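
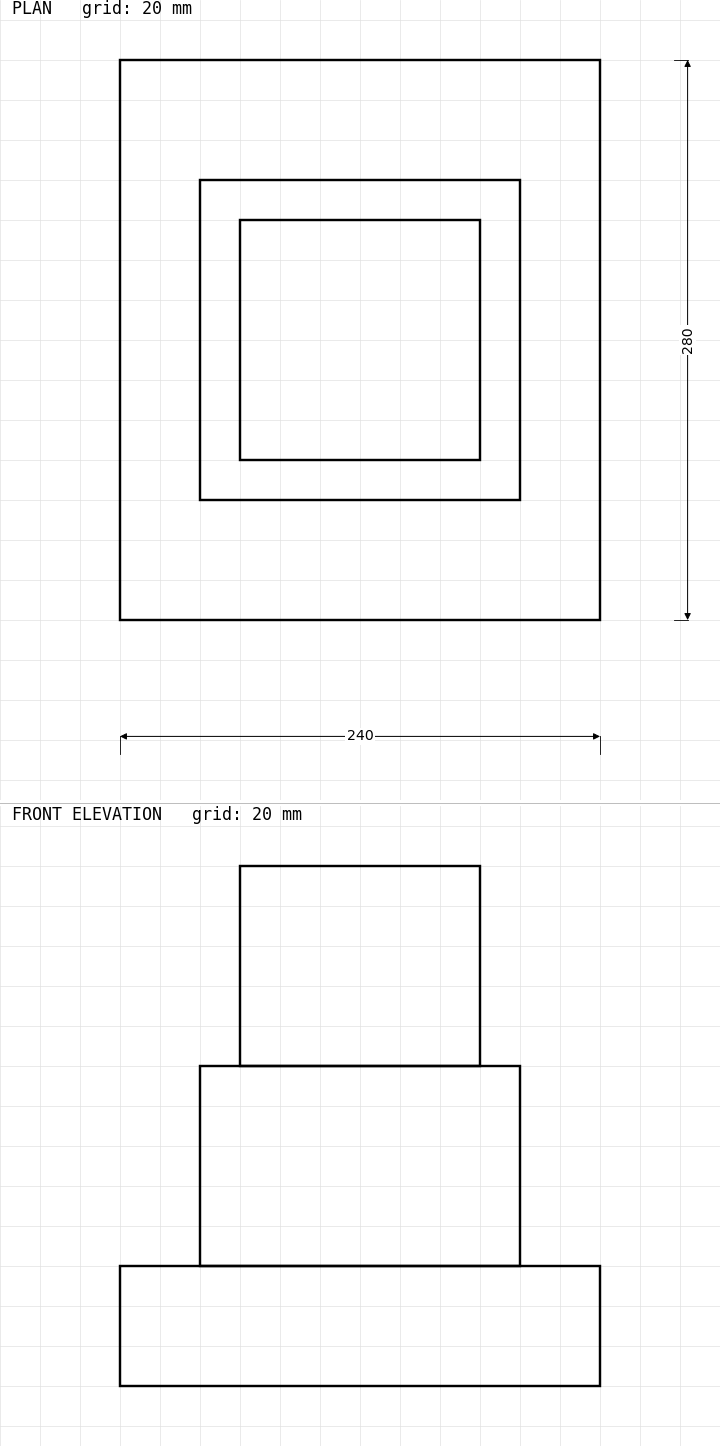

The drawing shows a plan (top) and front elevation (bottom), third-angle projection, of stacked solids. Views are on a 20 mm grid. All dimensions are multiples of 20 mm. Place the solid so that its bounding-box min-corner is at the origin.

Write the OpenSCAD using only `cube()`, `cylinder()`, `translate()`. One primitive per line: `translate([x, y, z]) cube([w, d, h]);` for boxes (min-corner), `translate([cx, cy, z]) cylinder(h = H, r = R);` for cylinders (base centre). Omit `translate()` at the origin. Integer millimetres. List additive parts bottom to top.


cube([240, 280, 60]);
translate([40, 60, 60]) cube([160, 160, 100]);
translate([60, 80, 160]) cube([120, 120, 100]);


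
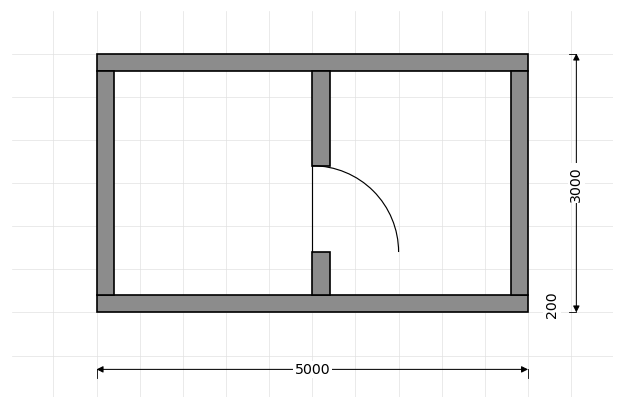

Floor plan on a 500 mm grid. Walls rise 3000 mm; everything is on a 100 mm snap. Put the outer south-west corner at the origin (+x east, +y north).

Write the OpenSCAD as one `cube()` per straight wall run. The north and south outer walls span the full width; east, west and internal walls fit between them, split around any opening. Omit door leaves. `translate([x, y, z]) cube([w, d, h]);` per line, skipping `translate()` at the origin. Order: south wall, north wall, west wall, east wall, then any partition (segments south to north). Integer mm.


cube([5000, 200, 3000]);
translate([0, 2800, 0]) cube([5000, 200, 3000]);
translate([0, 200, 0]) cube([200, 2600, 3000]);
translate([4800, 200, 0]) cube([200, 2600, 3000]);
translate([2500, 200, 0]) cube([200, 500, 3000]);
translate([2500, 1700, 0]) cube([200, 1100, 3000]);


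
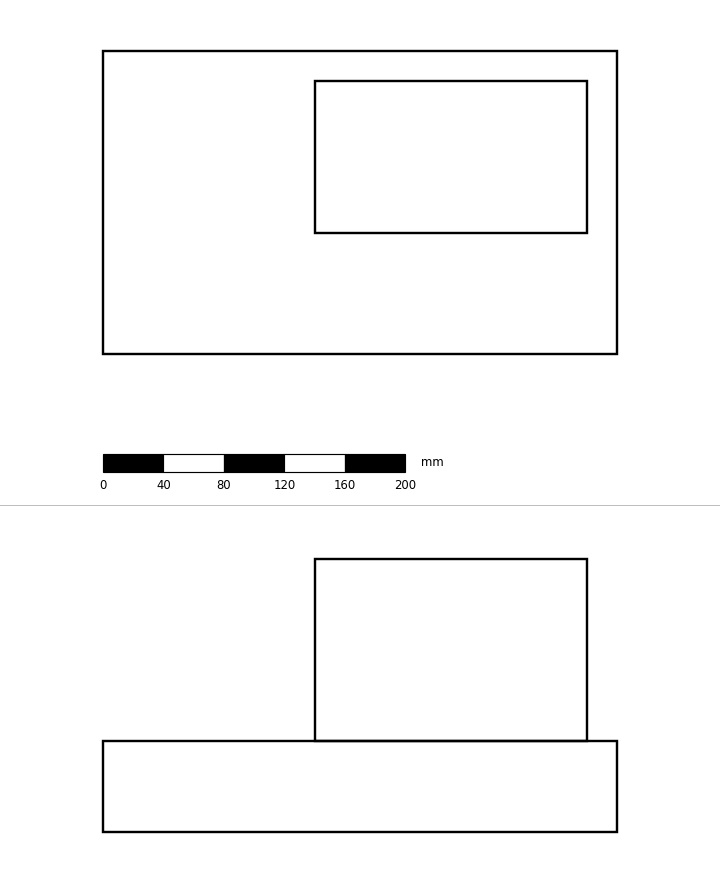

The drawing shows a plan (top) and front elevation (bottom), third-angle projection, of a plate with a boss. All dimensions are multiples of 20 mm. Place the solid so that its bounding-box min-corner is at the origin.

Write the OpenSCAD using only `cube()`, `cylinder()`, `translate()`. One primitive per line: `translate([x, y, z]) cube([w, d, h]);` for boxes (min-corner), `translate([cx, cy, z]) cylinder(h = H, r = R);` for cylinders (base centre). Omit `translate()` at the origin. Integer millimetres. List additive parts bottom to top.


cube([340, 200, 60]);
translate([140, 80, 60]) cube([180, 100, 120]);


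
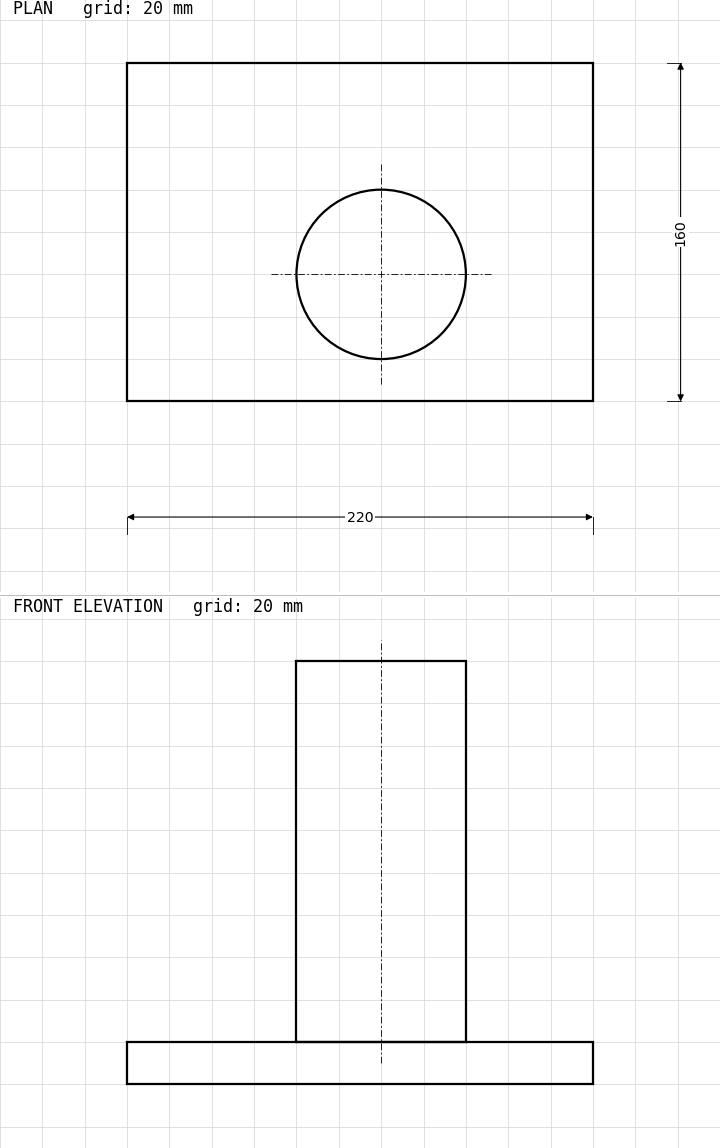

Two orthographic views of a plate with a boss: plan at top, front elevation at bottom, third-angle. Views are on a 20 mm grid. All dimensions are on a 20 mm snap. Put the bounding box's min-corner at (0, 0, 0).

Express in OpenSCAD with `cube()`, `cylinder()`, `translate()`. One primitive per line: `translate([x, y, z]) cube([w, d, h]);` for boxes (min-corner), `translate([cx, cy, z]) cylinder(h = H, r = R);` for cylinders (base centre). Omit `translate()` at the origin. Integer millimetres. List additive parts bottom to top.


cube([220, 160, 20]);
translate([120, 60, 20]) cylinder(h = 180, r = 40);


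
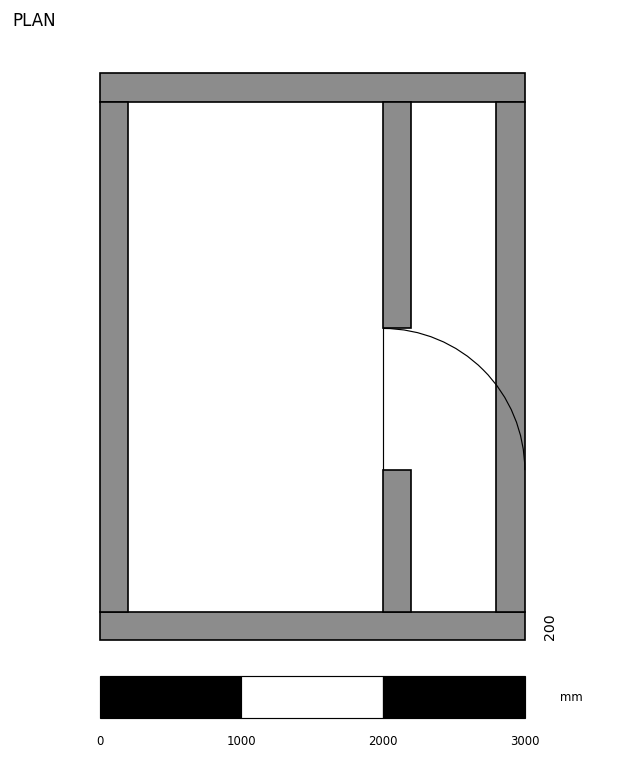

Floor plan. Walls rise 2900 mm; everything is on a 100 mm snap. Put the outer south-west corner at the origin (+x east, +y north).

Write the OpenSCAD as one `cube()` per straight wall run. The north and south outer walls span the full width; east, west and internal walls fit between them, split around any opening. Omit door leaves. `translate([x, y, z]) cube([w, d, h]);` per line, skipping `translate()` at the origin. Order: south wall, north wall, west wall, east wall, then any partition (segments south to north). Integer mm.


cube([3000, 200, 2900]);
translate([0, 3800, 0]) cube([3000, 200, 2900]);
translate([0, 200, 0]) cube([200, 3600, 2900]);
translate([2800, 200, 0]) cube([200, 3600, 2900]);
translate([2000, 200, 0]) cube([200, 1000, 2900]);
translate([2000, 2200, 0]) cube([200, 1600, 2900]);


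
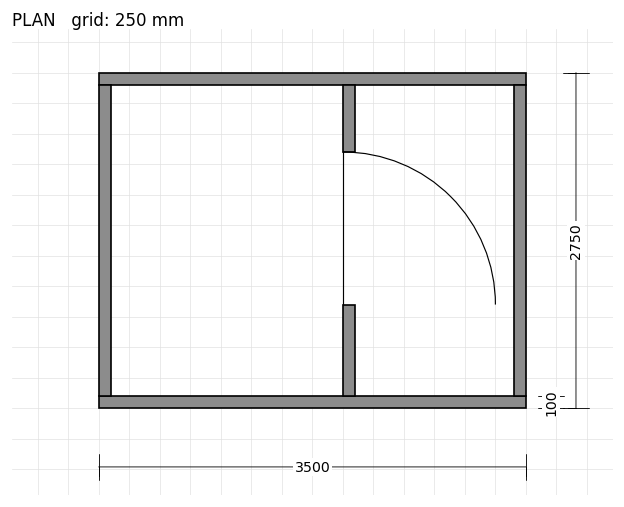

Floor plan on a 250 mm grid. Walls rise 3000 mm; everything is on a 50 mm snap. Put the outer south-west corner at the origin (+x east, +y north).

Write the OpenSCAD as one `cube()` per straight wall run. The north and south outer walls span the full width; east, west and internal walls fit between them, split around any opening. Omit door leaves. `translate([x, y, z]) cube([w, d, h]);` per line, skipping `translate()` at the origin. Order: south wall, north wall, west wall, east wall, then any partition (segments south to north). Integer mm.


cube([3500, 100, 3000]);
translate([0, 2650, 0]) cube([3500, 100, 3000]);
translate([0, 100, 0]) cube([100, 2550, 3000]);
translate([3400, 100, 0]) cube([100, 2550, 3000]);
translate([2000, 100, 0]) cube([100, 750, 3000]);
translate([2000, 2100, 0]) cube([100, 550, 3000]);


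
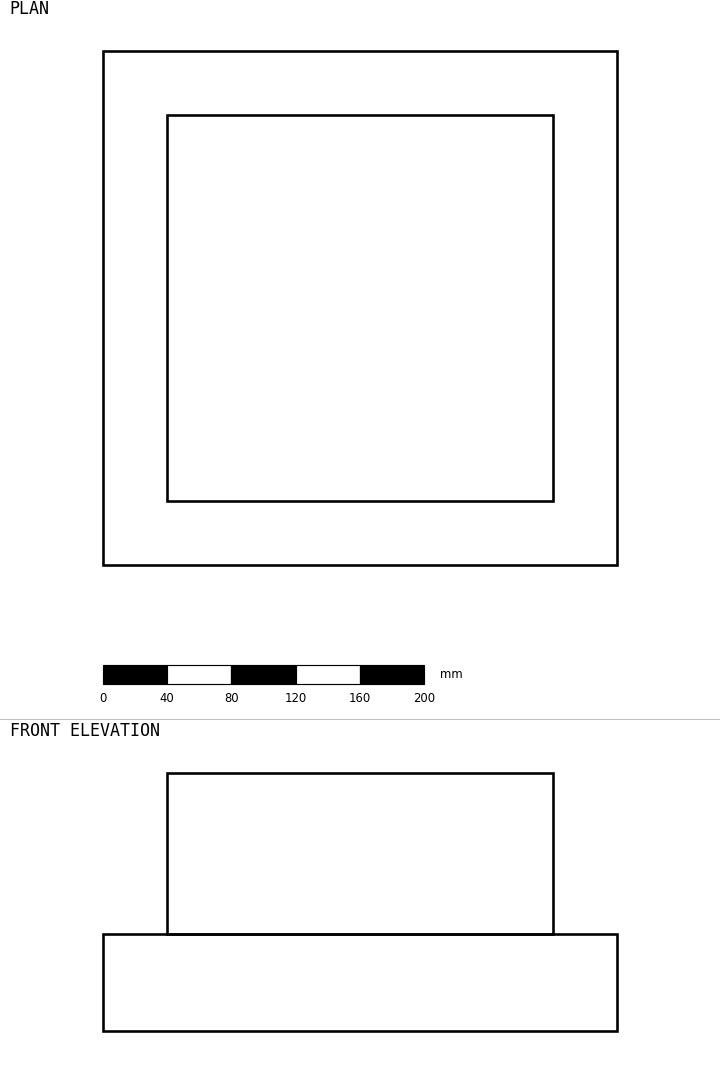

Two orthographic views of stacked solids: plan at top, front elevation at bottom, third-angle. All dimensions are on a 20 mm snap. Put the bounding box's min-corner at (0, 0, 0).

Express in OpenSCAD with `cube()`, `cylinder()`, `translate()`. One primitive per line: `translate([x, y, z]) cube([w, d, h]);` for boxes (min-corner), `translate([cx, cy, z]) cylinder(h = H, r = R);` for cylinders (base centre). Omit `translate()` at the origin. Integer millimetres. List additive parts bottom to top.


cube([320, 320, 60]);
translate([40, 40, 60]) cube([240, 240, 100]);


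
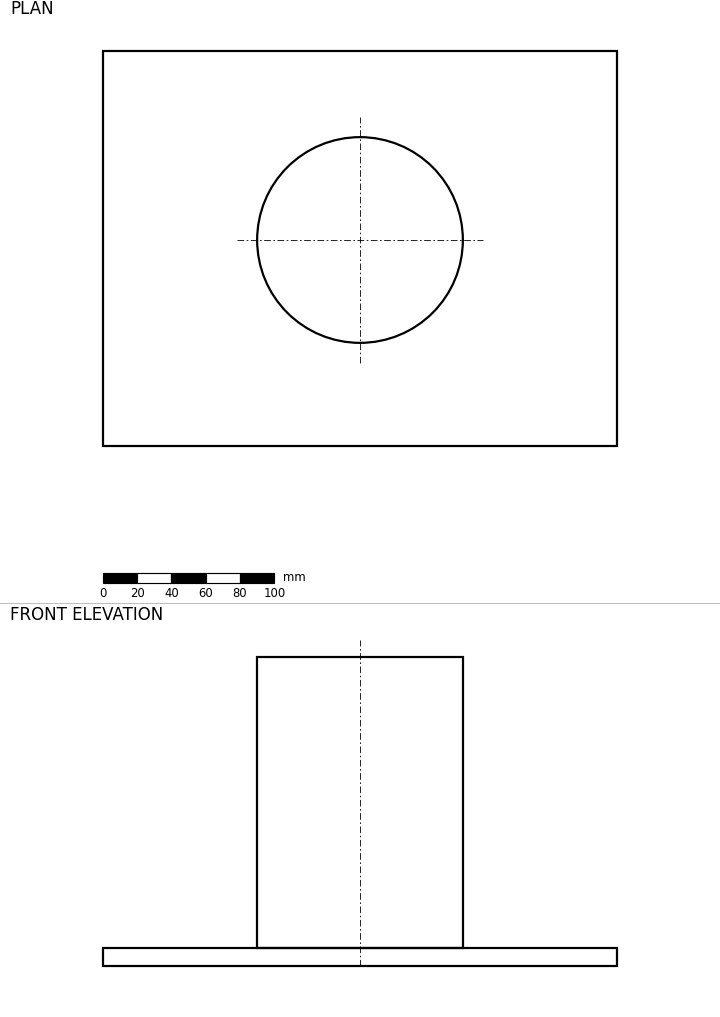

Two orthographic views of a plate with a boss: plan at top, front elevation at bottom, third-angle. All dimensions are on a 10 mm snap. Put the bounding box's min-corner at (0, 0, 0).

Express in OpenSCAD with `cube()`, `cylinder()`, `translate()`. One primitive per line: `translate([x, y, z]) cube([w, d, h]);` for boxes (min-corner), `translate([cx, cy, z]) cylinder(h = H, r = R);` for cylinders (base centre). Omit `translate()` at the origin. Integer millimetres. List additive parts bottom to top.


cube([300, 230, 10]);
translate([150, 120, 10]) cylinder(h = 170, r = 60);


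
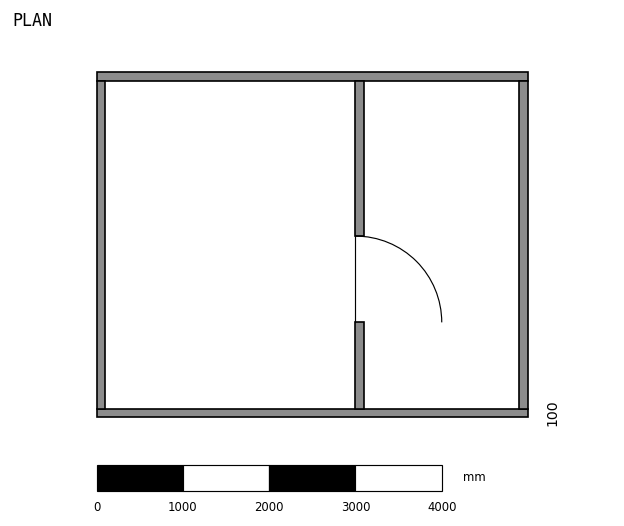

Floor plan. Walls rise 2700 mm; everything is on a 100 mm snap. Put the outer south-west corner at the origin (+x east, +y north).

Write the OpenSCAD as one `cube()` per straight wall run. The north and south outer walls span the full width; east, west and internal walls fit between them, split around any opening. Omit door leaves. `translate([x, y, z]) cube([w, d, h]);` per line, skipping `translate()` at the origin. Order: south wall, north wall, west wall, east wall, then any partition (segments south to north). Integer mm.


cube([5000, 100, 2700]);
translate([0, 3900, 0]) cube([5000, 100, 2700]);
translate([0, 100, 0]) cube([100, 3800, 2700]);
translate([4900, 100, 0]) cube([100, 3800, 2700]);
translate([3000, 100, 0]) cube([100, 1000, 2700]);
translate([3000, 2100, 0]) cube([100, 1800, 2700]);


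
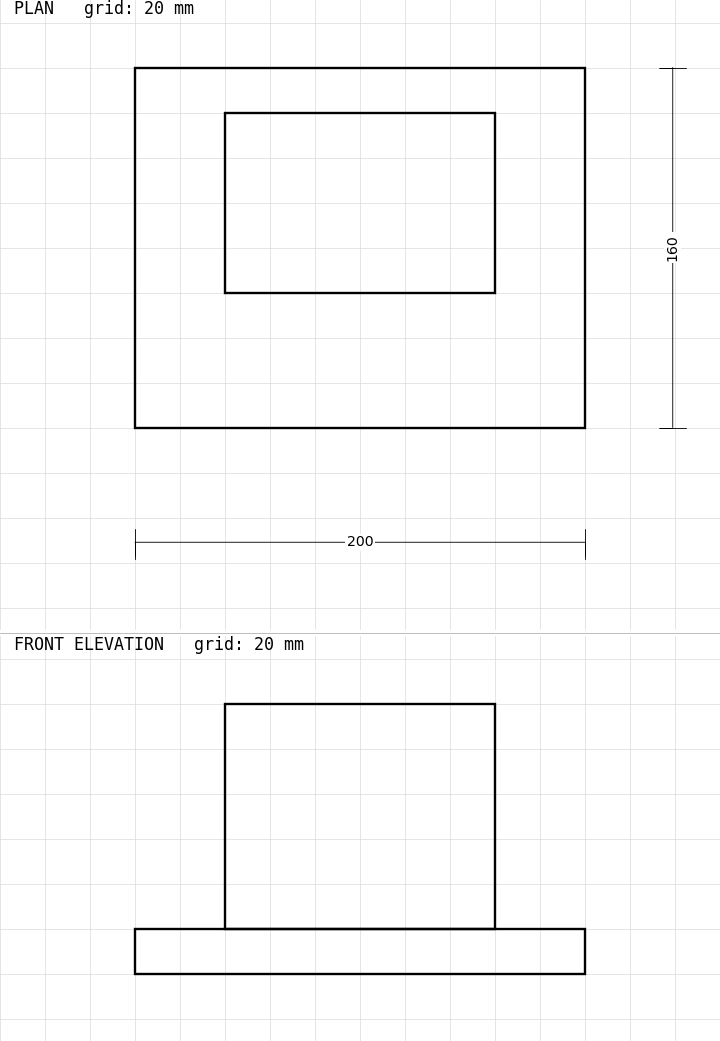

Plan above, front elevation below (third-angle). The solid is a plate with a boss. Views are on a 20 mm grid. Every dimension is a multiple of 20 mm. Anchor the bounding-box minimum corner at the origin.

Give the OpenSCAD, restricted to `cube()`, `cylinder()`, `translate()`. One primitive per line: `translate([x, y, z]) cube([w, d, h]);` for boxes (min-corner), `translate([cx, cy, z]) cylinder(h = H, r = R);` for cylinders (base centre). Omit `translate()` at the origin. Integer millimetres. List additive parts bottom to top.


cube([200, 160, 20]);
translate([40, 60, 20]) cube([120, 80, 100]);


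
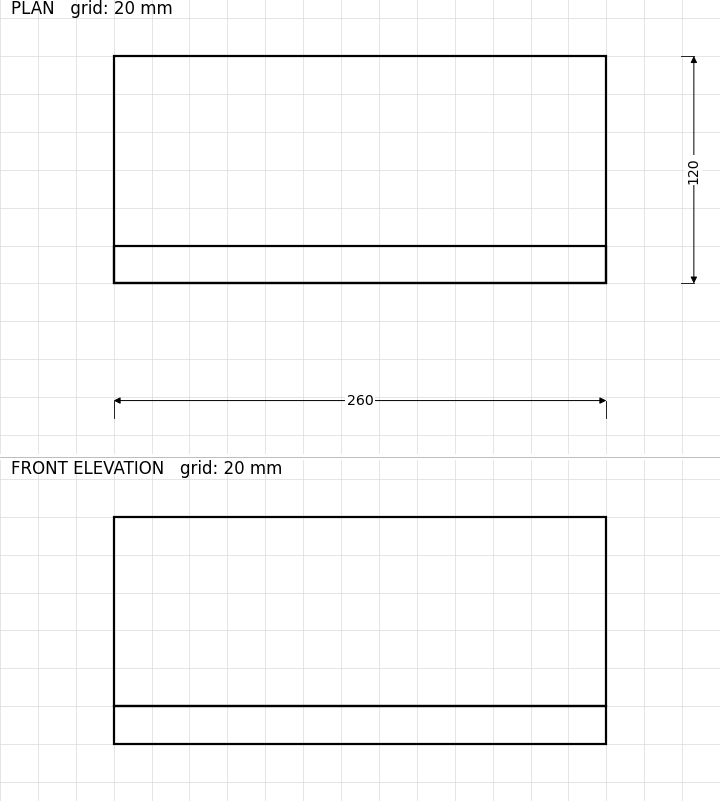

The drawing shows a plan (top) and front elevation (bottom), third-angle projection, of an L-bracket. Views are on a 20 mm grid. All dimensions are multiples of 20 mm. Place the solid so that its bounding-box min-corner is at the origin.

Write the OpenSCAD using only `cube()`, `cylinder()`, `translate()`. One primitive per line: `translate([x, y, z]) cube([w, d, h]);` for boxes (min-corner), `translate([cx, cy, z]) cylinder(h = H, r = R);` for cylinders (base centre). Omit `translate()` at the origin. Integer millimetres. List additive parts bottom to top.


cube([260, 120, 20]);
translate([0, 0, 20]) cube([260, 20, 100]);


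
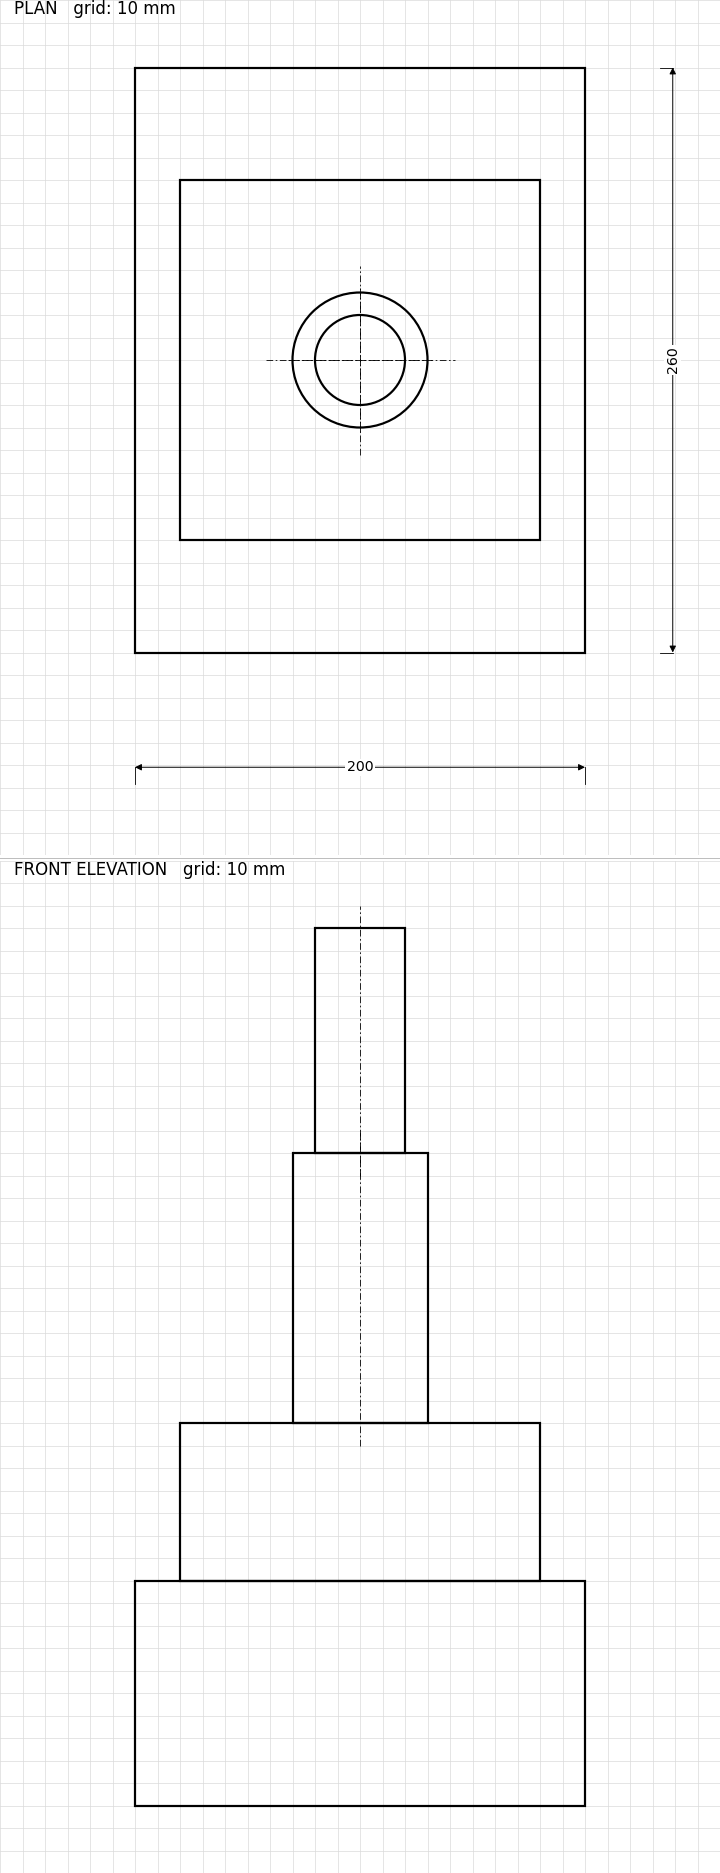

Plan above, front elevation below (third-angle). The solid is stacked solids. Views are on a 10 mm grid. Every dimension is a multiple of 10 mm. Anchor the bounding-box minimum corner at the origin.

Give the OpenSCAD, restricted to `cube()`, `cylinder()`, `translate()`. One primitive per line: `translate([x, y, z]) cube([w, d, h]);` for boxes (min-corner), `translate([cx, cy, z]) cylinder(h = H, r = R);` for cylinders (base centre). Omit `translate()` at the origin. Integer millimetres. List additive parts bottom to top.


cube([200, 260, 100]);
translate([20, 50, 100]) cube([160, 160, 70]);
translate([100, 130, 170]) cylinder(h = 120, r = 30);
translate([100, 130, 290]) cylinder(h = 100, r = 20);


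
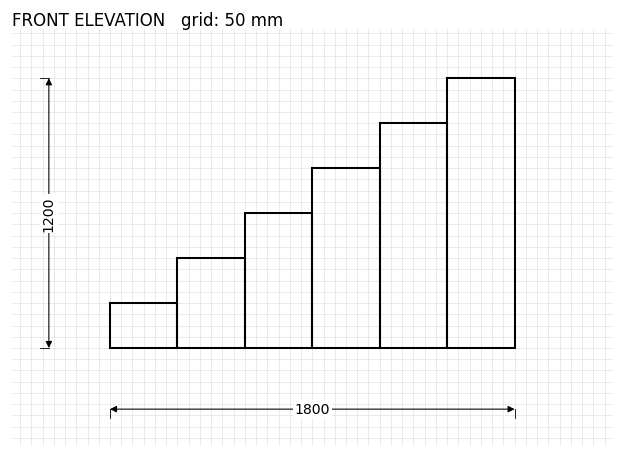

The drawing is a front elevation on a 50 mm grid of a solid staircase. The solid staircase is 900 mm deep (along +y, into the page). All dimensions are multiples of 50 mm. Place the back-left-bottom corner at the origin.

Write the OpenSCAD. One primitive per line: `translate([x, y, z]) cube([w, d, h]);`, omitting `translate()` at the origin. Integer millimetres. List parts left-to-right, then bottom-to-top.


cube([300, 900, 200]);
translate([300, 0, 0]) cube([300, 900, 400]);
translate([600, 0, 0]) cube([300, 900, 600]);
translate([900, 0, 0]) cube([300, 900, 800]);
translate([1200, 0, 0]) cube([300, 900, 1000]);
translate([1500, 0, 0]) cube([300, 900, 1200]);


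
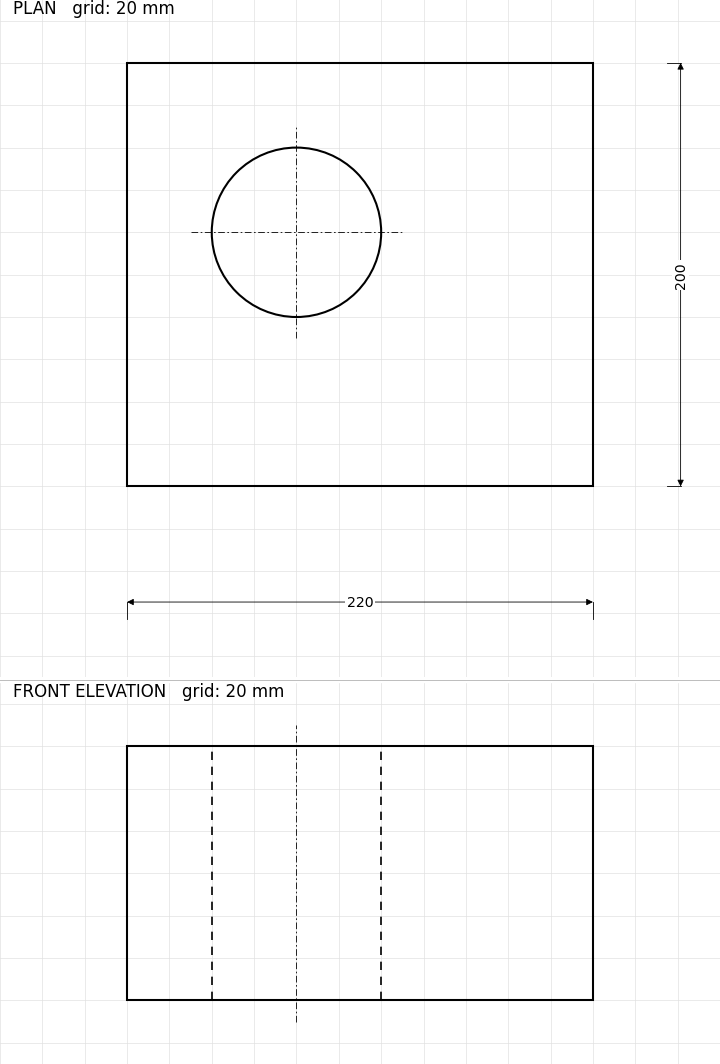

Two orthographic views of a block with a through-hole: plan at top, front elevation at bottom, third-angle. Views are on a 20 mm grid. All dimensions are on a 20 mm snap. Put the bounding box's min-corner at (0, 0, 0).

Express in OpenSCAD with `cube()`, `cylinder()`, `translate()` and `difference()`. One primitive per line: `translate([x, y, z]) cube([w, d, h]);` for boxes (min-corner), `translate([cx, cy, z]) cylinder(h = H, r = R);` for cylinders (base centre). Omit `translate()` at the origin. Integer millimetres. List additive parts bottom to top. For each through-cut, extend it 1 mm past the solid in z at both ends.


difference() {
  cube([220, 200, 120]);
  translate([80, 120, -1]) cylinder(h = 122, r = 40);
}


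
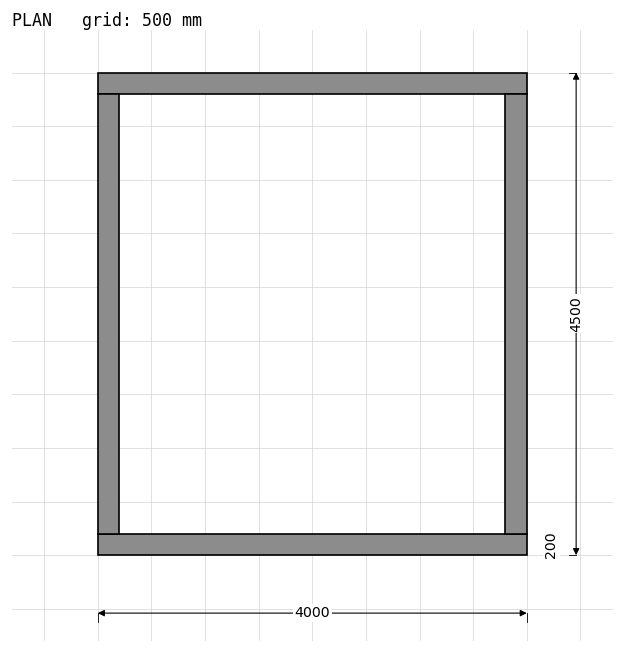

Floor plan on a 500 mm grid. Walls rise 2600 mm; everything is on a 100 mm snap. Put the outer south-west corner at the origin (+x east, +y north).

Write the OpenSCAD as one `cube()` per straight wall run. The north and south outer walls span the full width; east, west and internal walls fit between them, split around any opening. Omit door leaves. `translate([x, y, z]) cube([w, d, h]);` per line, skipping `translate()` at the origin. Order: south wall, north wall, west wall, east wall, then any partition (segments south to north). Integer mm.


cube([4000, 200, 2600]);
translate([0, 4300, 0]) cube([4000, 200, 2600]);
translate([0, 200, 0]) cube([200, 4100, 2600]);
translate([3800, 200, 0]) cube([200, 4100, 2600]);


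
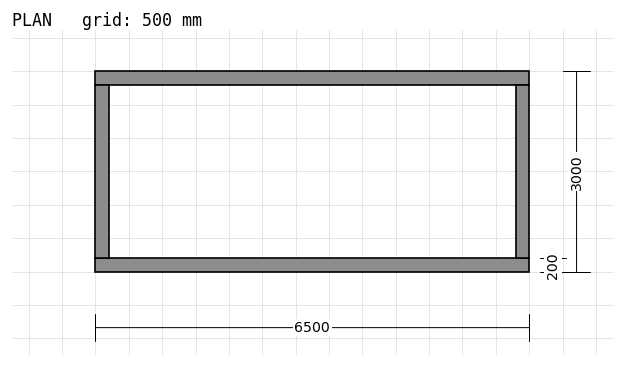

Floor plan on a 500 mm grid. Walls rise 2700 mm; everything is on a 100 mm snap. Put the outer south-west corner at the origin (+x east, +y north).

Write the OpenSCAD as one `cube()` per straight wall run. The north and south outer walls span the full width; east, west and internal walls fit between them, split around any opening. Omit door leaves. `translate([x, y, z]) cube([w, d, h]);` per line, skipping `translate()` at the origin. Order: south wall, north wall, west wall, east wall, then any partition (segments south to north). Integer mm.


cube([6500, 200, 2700]);
translate([0, 2800, 0]) cube([6500, 200, 2700]);
translate([0, 200, 0]) cube([200, 2600, 2700]);
translate([6300, 200, 0]) cube([200, 2600, 2700]);


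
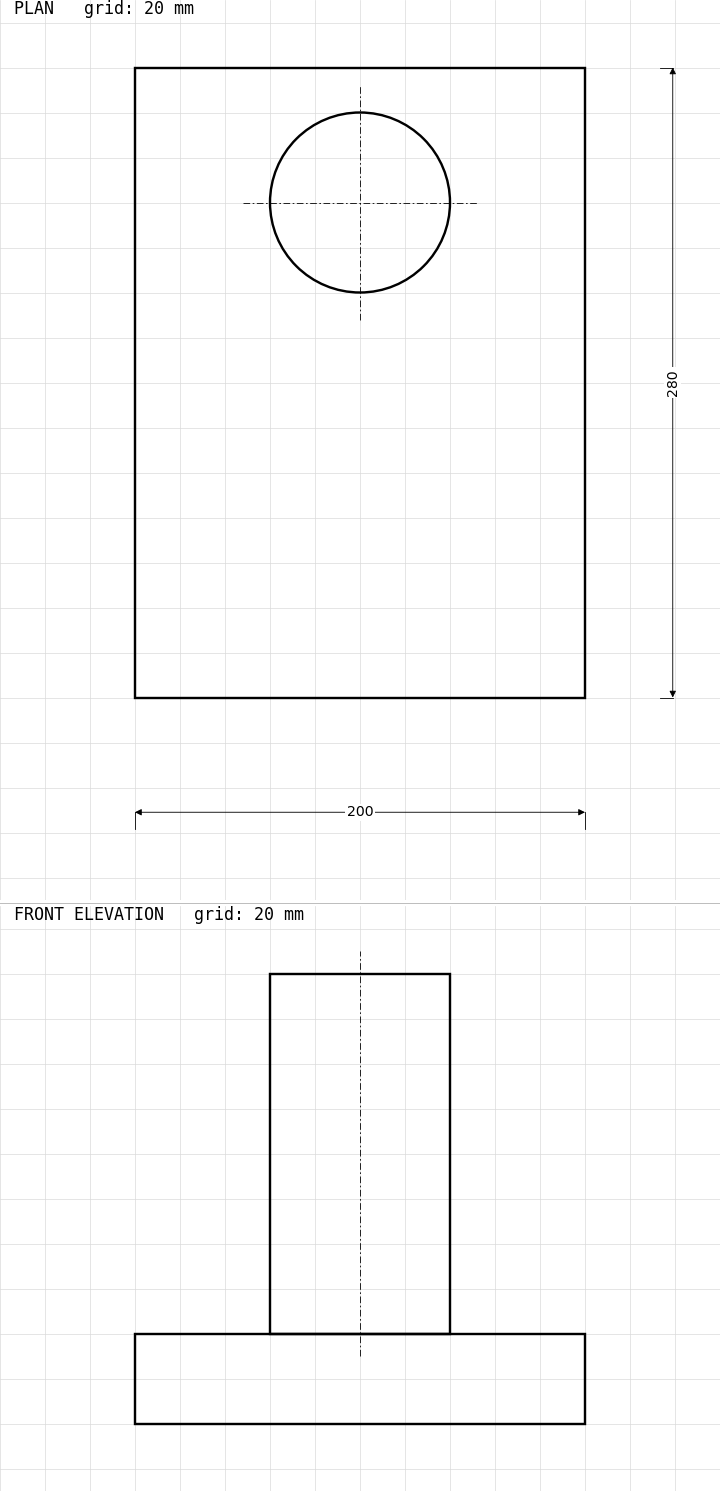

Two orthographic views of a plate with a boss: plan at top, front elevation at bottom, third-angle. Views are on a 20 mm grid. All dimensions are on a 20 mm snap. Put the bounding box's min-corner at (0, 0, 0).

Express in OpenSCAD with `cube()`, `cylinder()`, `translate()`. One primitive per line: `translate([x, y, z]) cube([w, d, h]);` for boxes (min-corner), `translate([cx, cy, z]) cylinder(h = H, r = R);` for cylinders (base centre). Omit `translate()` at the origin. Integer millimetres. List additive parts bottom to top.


cube([200, 280, 40]);
translate([100, 220, 40]) cylinder(h = 160, r = 40);


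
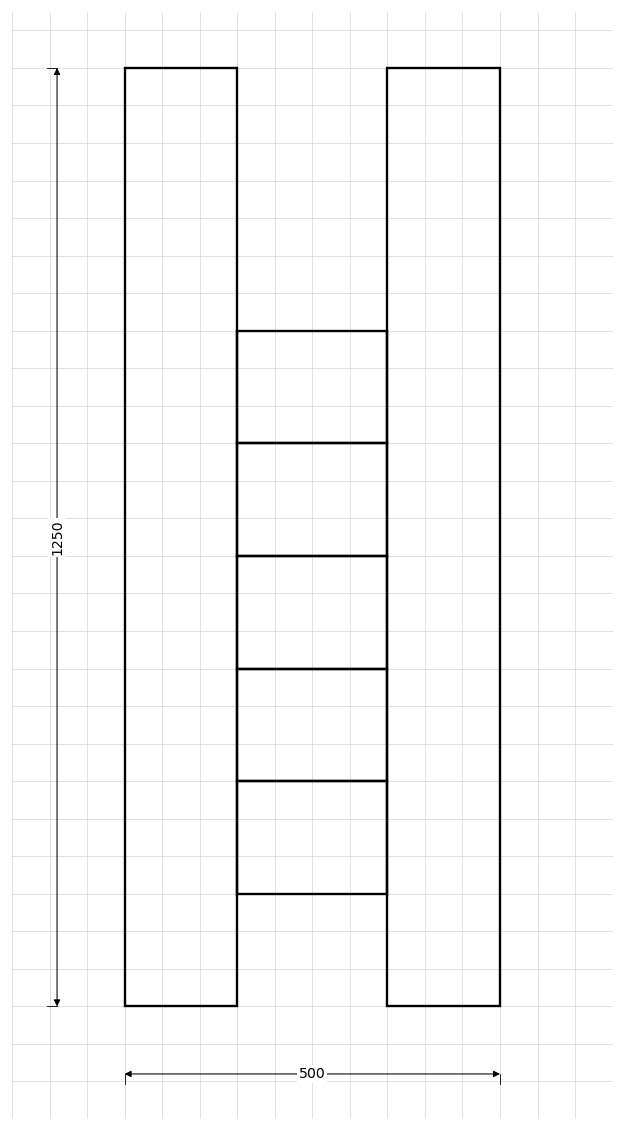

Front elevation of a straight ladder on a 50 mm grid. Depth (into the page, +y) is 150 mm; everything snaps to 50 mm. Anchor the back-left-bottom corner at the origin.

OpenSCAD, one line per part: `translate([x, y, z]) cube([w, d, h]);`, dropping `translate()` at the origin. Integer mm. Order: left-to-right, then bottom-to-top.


cube([150, 150, 1250]);
translate([150, 0, 150]) cube([200, 150, 150]);
translate([150, 0, 300]) cube([200, 150, 150]);
translate([150, 0, 450]) cube([200, 150, 150]);
translate([150, 0, 600]) cube([200, 150, 150]);
translate([150, 0, 750]) cube([200, 150, 150]);
translate([350, 0, 0]) cube([150, 150, 1250]);


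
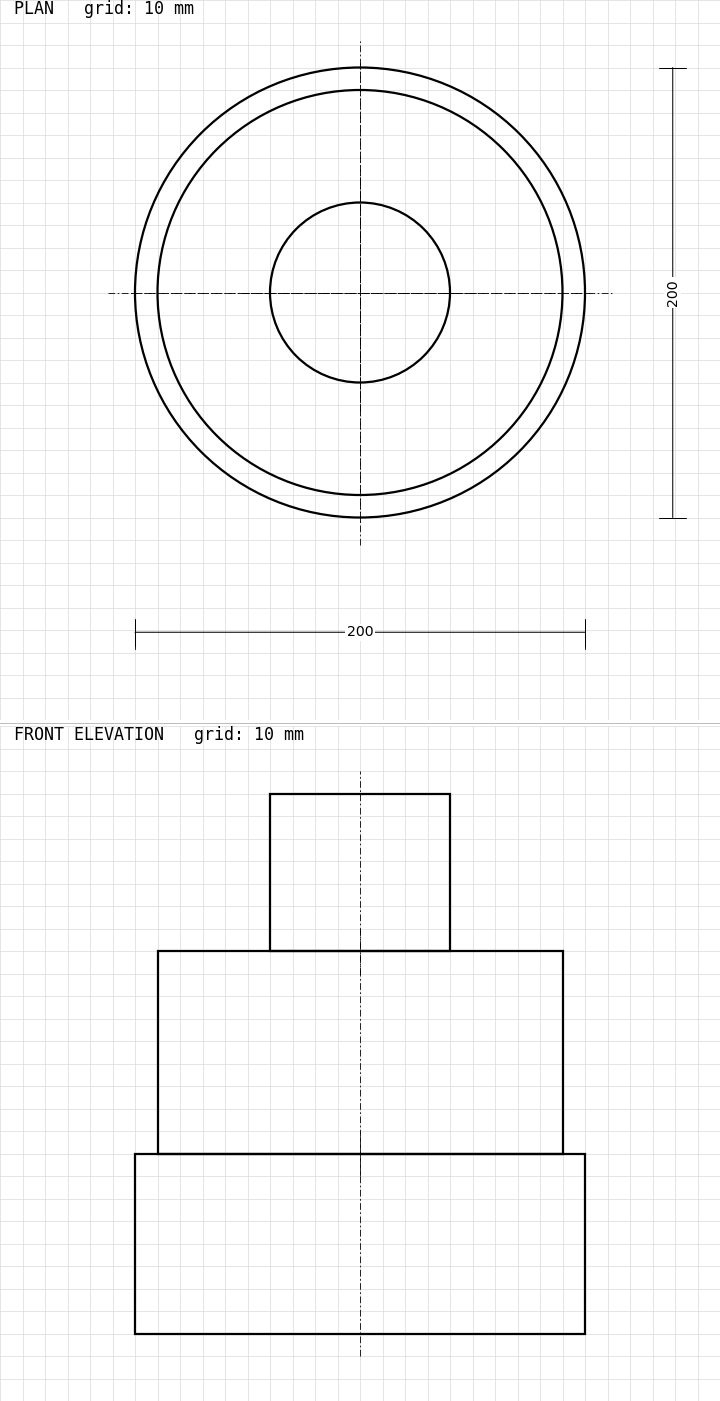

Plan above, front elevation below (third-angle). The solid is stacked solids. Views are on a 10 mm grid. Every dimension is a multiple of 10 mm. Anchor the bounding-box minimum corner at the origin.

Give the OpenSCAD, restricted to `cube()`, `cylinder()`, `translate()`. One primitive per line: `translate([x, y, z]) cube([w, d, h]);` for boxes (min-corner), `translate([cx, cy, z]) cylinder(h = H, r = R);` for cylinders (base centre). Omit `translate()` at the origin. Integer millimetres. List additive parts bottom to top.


translate([100, 100, 0]) cylinder(h = 80, r = 100);
translate([100, 100, 80]) cylinder(h = 90, r = 90);
translate([100, 100, 170]) cylinder(h = 70, r = 40);


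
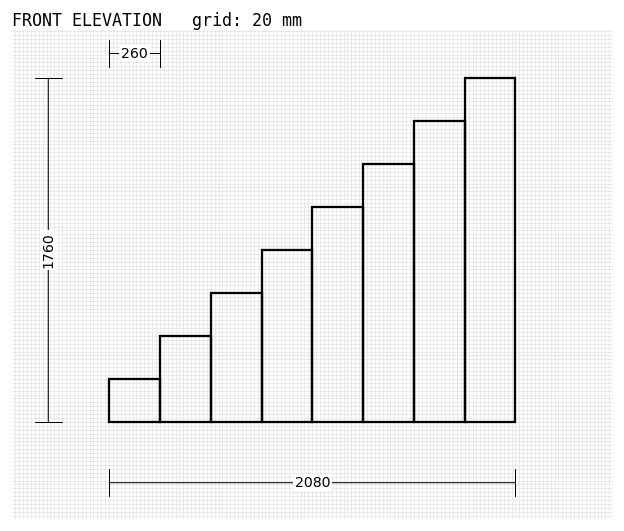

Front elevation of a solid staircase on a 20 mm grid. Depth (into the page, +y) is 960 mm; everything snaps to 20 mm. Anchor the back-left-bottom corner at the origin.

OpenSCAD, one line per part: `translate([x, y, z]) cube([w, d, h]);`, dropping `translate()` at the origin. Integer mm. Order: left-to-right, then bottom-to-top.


cube([260, 960, 220]);
translate([260, 0, 0]) cube([260, 960, 440]);
translate([520, 0, 0]) cube([260, 960, 660]);
translate([780, 0, 0]) cube([260, 960, 880]);
translate([1040, 0, 0]) cube([260, 960, 1100]);
translate([1300, 0, 0]) cube([260, 960, 1320]);
translate([1560, 0, 0]) cube([260, 960, 1540]);
translate([1820, 0, 0]) cube([260, 960, 1760]);


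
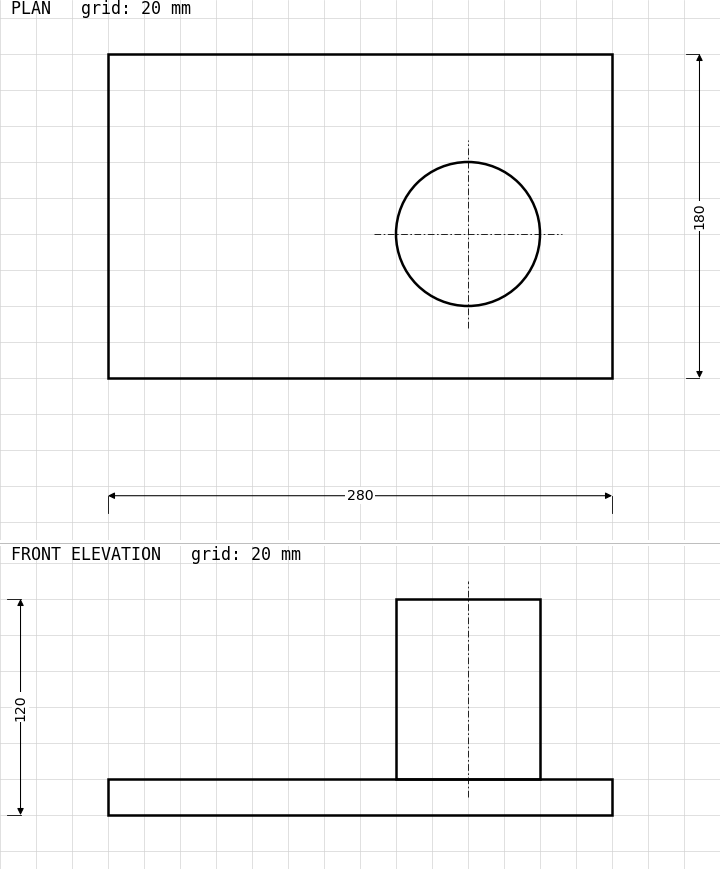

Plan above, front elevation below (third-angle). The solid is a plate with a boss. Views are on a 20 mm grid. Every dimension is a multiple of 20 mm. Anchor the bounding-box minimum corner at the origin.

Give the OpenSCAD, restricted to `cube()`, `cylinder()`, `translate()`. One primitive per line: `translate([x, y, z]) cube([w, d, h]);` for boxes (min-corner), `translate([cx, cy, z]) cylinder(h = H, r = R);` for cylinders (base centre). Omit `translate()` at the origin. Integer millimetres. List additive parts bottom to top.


cube([280, 180, 20]);
translate([200, 80, 20]) cylinder(h = 100, r = 40);


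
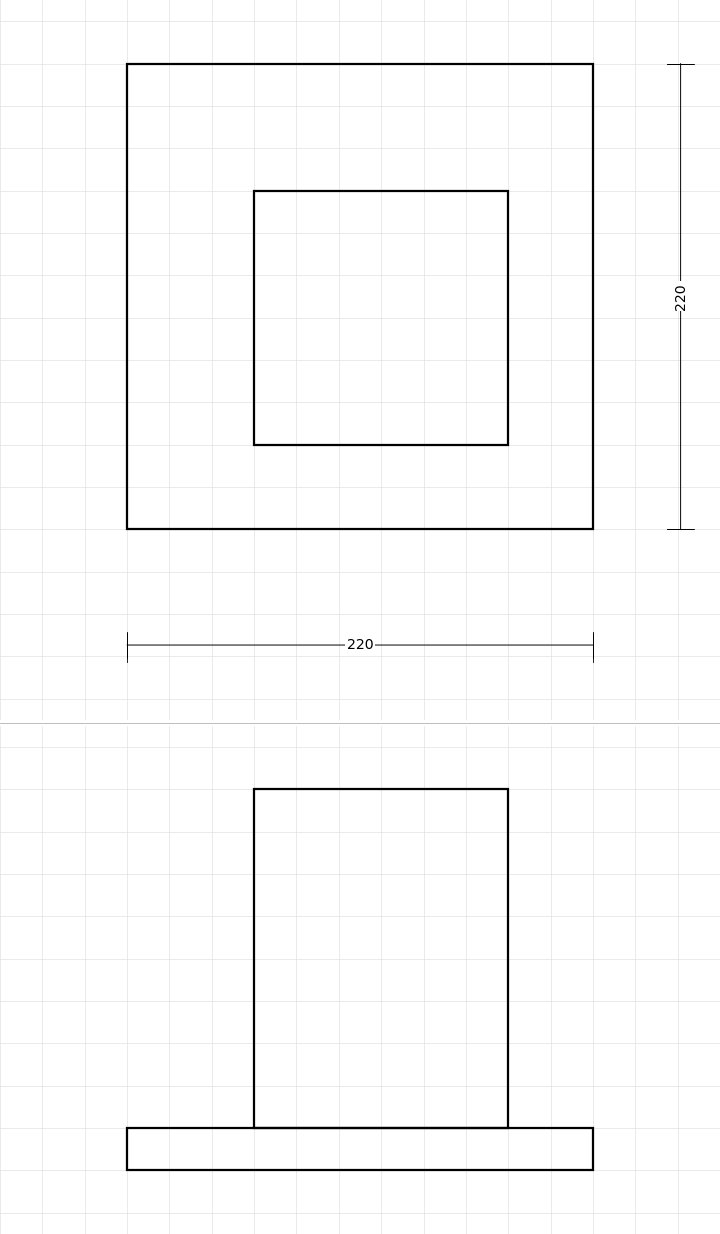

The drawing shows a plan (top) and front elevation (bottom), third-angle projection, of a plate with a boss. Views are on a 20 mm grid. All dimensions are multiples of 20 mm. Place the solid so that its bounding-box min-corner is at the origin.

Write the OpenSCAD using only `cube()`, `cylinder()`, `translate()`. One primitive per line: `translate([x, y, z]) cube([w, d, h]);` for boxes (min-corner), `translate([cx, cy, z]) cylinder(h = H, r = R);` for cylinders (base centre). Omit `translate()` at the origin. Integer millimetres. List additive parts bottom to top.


cube([220, 220, 20]);
translate([60, 40, 20]) cube([120, 120, 160]);


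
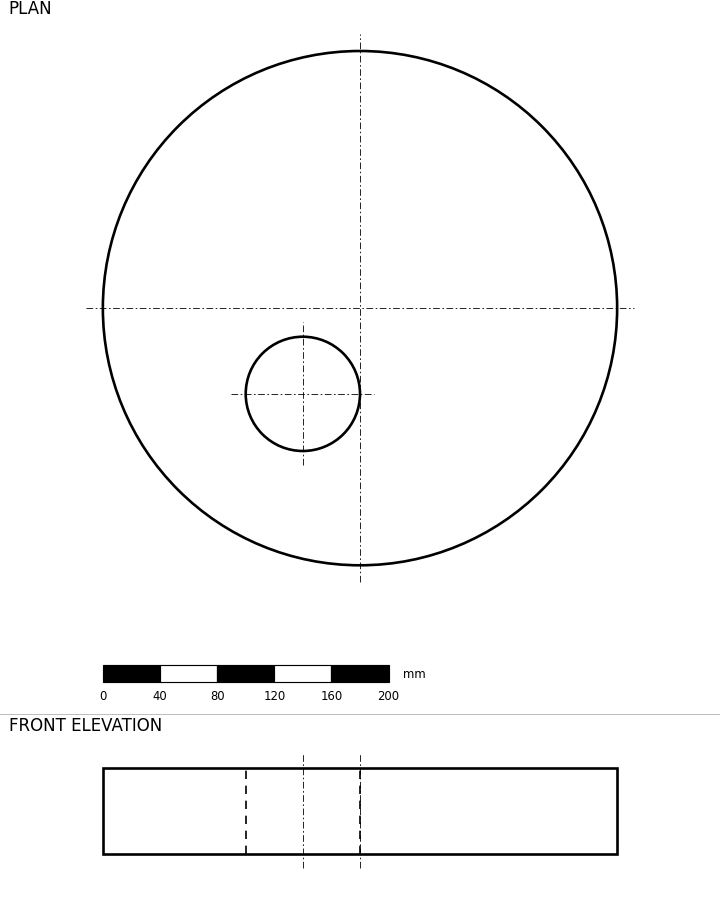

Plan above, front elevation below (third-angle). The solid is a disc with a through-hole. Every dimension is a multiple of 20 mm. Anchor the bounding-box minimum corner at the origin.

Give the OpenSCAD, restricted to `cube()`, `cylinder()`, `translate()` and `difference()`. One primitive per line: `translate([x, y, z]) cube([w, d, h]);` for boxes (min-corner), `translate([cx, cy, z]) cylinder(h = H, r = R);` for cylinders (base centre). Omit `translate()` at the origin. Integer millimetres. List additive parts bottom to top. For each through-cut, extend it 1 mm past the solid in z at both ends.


difference() {
  translate([180, 180, 0]) cylinder(h = 60, r = 180);
  translate([140, 120, -1]) cylinder(h = 62, r = 40);
}


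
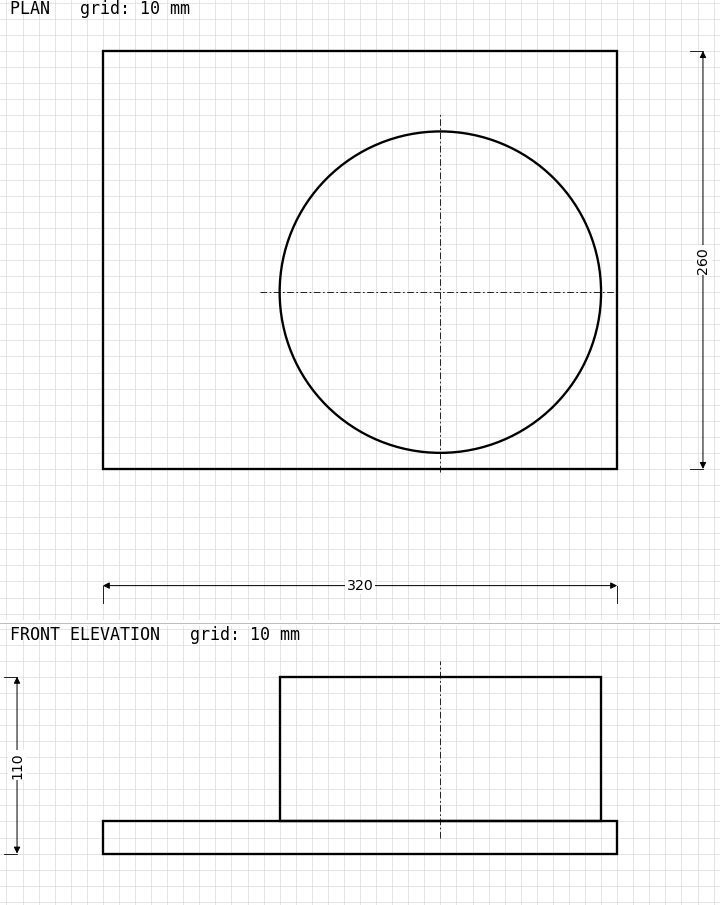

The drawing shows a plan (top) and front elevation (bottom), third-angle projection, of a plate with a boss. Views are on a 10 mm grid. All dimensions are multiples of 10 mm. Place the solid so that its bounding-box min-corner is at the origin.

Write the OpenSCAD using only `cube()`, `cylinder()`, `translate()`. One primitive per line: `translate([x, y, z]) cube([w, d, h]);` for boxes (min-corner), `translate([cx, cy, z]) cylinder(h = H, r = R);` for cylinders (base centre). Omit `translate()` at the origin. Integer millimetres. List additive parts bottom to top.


cube([320, 260, 20]);
translate([210, 110, 20]) cylinder(h = 90, r = 100);


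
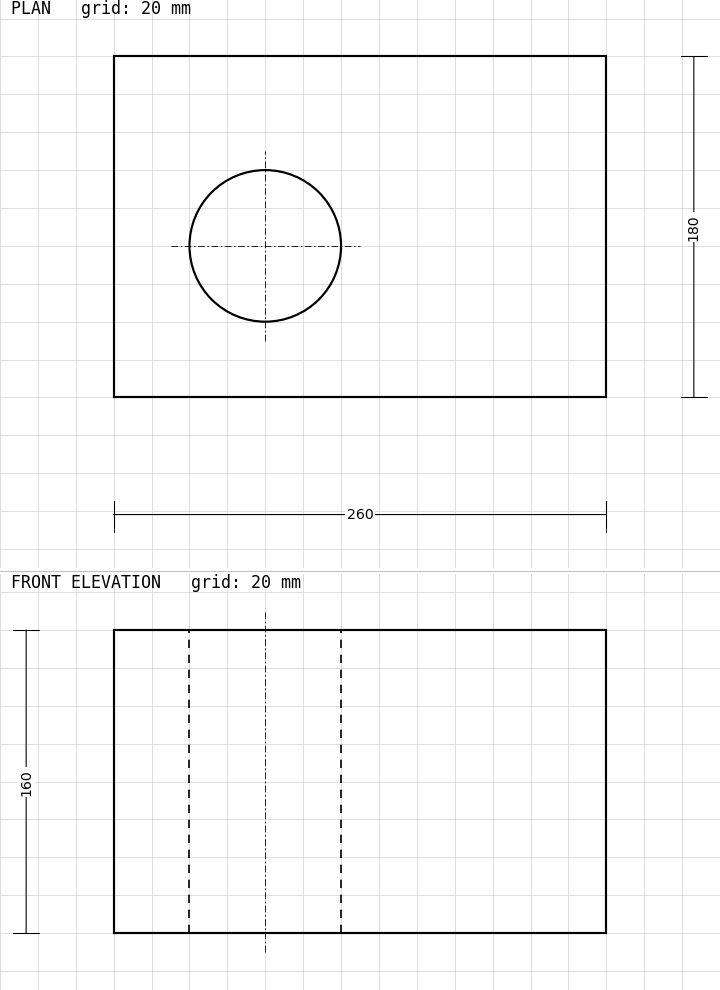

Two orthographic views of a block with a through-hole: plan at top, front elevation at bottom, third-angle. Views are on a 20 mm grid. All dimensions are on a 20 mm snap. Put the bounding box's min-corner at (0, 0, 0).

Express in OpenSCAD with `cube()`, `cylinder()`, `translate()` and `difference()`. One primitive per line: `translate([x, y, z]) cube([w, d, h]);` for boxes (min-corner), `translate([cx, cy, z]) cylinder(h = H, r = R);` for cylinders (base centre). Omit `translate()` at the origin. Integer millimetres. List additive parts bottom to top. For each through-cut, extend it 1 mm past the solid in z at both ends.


difference() {
  cube([260, 180, 160]);
  translate([80, 80, -1]) cylinder(h = 162, r = 40);
}


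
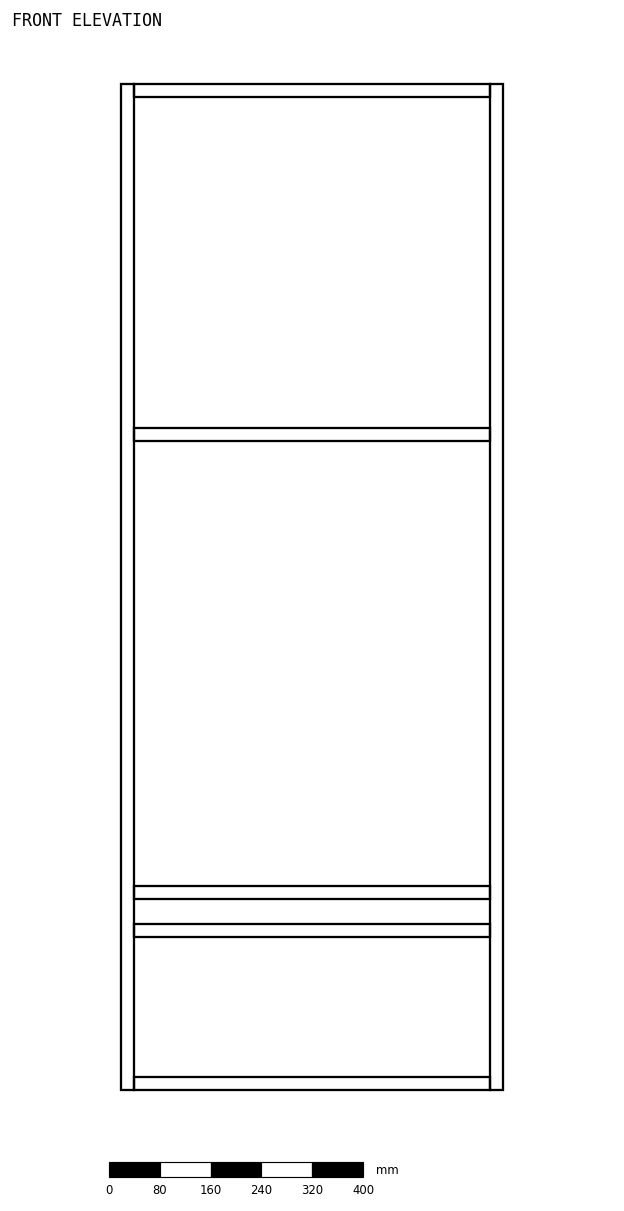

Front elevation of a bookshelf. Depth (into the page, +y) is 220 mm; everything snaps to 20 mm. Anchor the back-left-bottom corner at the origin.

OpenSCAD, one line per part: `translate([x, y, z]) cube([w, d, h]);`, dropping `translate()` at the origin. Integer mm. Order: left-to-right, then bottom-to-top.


cube([20, 220, 1580]);
translate([20, 0, 0]) cube([560, 220, 20]);
translate([20, 0, 240]) cube([560, 220, 20]);
translate([20, 0, 300]) cube([560, 220, 20]);
translate([20, 0, 1020]) cube([560, 220, 20]);
translate([20, 0, 1560]) cube([560, 220, 20]);
translate([580, 0, 0]) cube([20, 220, 1580]);


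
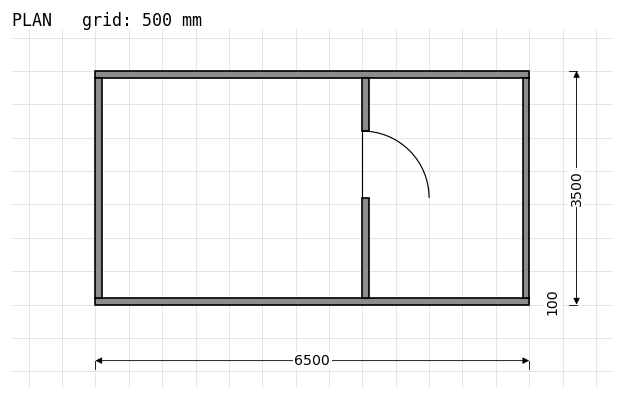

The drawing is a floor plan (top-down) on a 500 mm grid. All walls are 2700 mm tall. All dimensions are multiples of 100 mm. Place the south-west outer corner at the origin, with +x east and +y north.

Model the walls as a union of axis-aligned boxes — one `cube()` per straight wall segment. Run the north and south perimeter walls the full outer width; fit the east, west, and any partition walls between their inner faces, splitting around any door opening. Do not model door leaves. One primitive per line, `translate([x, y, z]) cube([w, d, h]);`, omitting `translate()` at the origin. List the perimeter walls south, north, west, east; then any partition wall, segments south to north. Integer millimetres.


cube([6500, 100, 2700]);
translate([0, 3400, 0]) cube([6500, 100, 2700]);
translate([0, 100, 0]) cube([100, 3300, 2700]);
translate([6400, 100, 0]) cube([100, 3300, 2700]);
translate([4000, 100, 0]) cube([100, 1500, 2700]);
translate([4000, 2600, 0]) cube([100, 800, 2700]);


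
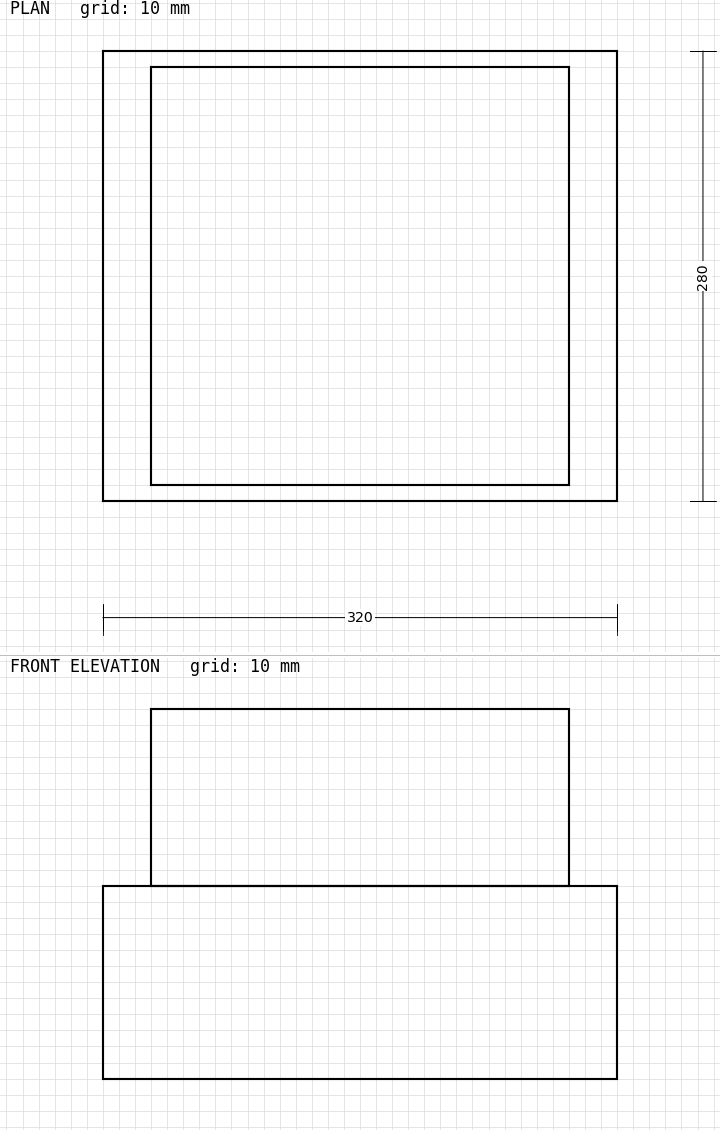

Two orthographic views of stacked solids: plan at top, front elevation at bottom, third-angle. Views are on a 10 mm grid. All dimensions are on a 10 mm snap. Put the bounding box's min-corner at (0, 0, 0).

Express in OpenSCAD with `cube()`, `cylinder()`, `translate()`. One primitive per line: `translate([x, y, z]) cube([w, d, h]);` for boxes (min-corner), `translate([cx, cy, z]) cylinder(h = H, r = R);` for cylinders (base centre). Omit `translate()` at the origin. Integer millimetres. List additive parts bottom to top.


cube([320, 280, 120]);
translate([30, 10, 120]) cube([260, 260, 110]);


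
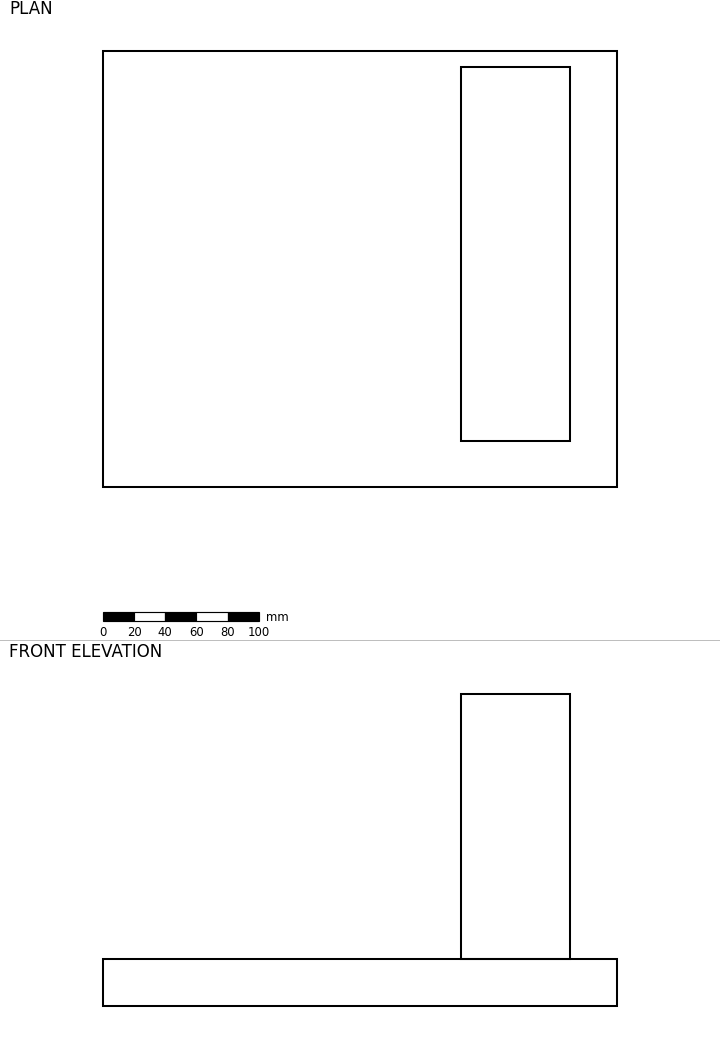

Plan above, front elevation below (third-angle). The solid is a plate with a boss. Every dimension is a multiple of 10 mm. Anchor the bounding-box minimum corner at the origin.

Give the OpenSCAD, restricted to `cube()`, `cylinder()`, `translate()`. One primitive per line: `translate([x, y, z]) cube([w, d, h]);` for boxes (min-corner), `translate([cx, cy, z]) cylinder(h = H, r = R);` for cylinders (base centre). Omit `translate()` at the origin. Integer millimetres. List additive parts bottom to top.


cube([330, 280, 30]);
translate([230, 30, 30]) cube([70, 240, 170]);


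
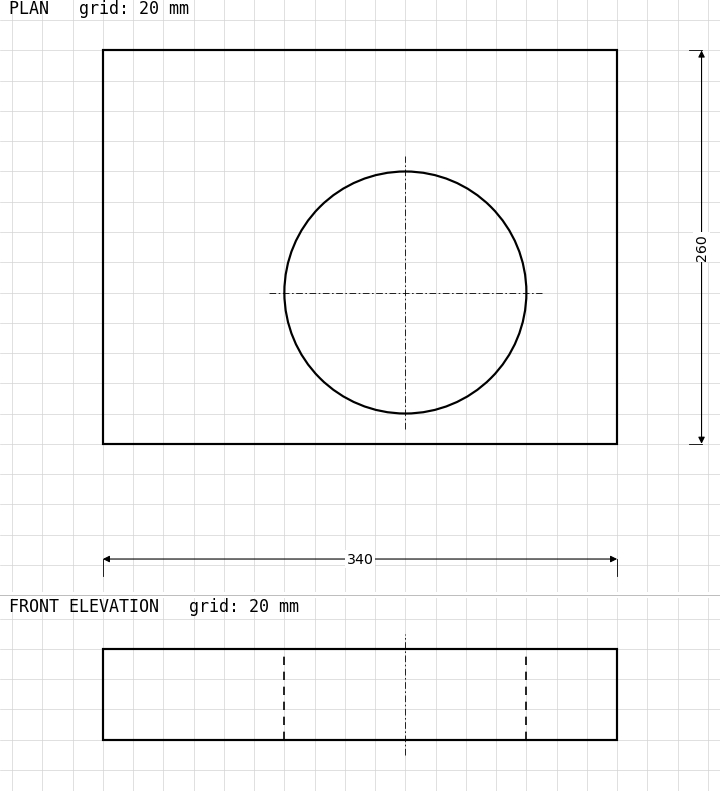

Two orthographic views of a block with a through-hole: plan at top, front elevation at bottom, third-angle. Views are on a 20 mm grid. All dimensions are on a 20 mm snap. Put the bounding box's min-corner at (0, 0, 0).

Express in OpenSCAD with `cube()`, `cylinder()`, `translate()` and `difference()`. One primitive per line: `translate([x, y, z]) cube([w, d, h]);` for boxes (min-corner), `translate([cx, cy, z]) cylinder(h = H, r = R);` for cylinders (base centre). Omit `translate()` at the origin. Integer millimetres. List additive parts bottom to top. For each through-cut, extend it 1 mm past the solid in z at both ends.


difference() {
  cube([340, 260, 60]);
  translate([200, 100, -1]) cylinder(h = 62, r = 80);
}


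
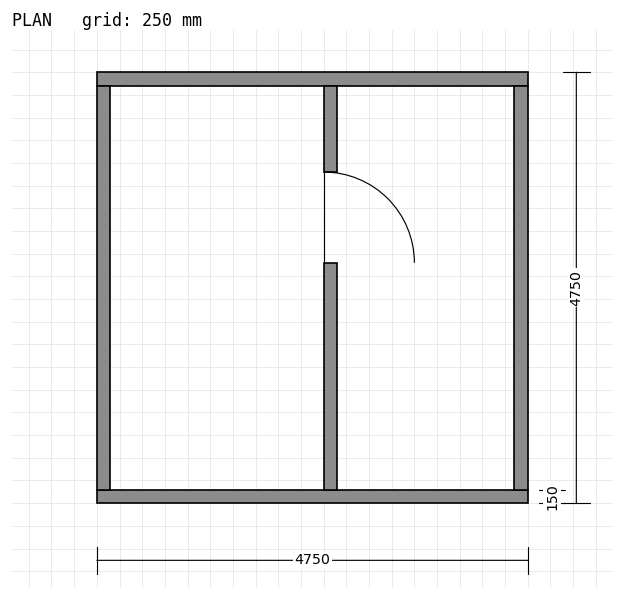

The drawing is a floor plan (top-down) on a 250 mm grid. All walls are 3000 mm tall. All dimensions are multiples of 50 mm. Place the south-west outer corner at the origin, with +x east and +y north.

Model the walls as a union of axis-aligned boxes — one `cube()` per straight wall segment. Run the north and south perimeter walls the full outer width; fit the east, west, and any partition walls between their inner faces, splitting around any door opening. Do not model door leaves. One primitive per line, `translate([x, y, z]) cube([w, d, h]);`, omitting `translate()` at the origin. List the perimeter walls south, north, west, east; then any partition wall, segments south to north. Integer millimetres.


cube([4750, 150, 3000]);
translate([0, 4600, 0]) cube([4750, 150, 3000]);
translate([0, 150, 0]) cube([150, 4450, 3000]);
translate([4600, 150, 0]) cube([150, 4450, 3000]);
translate([2500, 150, 0]) cube([150, 2500, 3000]);
translate([2500, 3650, 0]) cube([150, 950, 3000]);


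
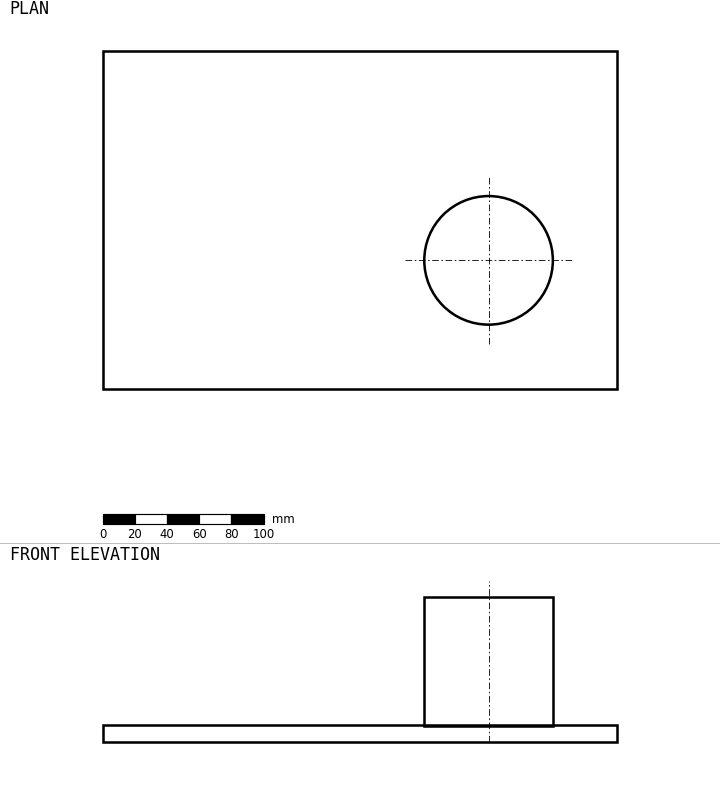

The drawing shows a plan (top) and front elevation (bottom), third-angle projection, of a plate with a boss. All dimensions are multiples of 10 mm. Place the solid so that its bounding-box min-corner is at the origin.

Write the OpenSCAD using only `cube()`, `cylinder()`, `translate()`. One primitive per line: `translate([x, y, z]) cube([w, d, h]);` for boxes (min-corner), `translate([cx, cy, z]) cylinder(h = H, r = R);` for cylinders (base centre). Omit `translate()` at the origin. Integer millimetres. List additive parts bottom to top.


cube([320, 210, 10]);
translate([240, 80, 10]) cylinder(h = 80, r = 40);


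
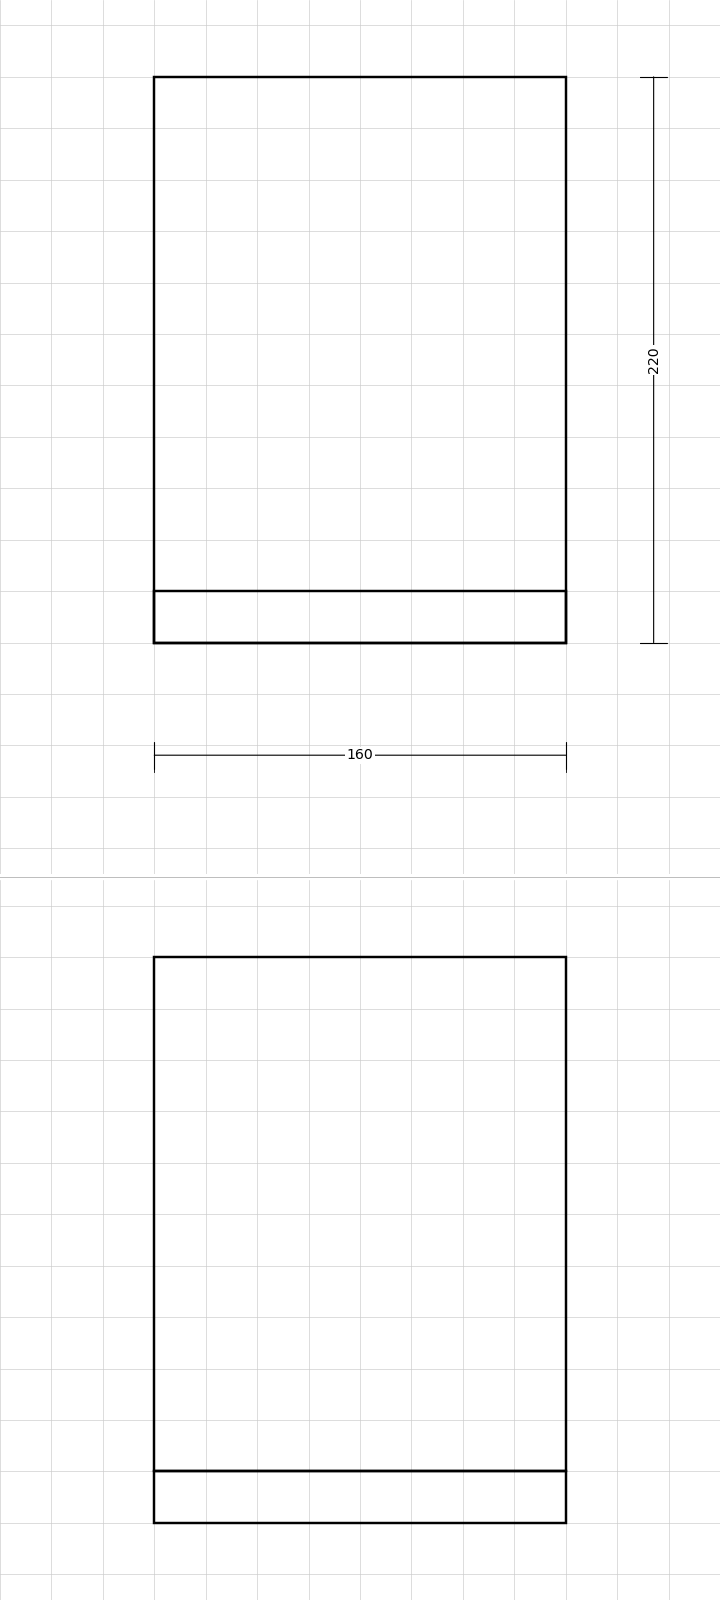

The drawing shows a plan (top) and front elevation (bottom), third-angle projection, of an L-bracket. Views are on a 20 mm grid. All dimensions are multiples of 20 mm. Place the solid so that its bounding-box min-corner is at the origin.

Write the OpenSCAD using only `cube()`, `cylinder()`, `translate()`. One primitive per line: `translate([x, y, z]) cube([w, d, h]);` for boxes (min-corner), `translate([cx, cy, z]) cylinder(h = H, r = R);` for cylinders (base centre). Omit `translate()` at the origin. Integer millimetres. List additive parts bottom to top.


cube([160, 220, 20]);
translate([0, 0, 20]) cube([160, 20, 200]);


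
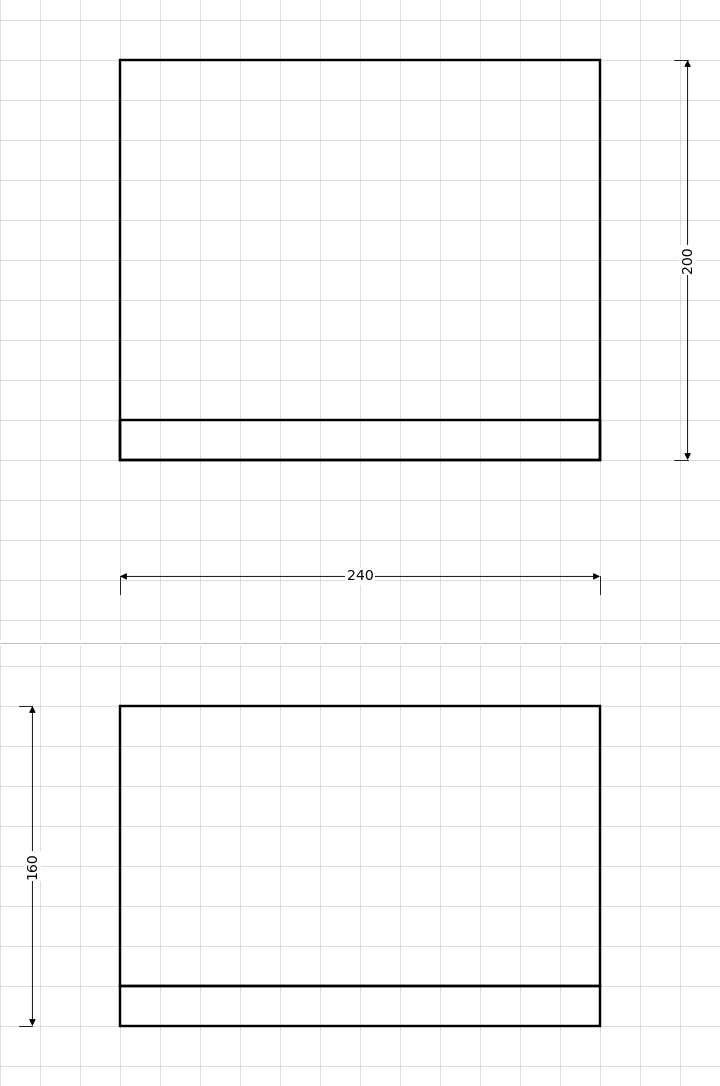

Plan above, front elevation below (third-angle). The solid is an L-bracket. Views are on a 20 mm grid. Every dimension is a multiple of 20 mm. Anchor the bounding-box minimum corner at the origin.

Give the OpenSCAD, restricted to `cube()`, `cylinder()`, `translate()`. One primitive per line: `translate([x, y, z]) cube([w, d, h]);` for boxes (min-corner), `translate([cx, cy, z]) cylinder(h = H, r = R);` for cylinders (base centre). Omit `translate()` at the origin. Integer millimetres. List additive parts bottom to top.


cube([240, 200, 20]);
translate([0, 0, 20]) cube([240, 20, 140]);
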